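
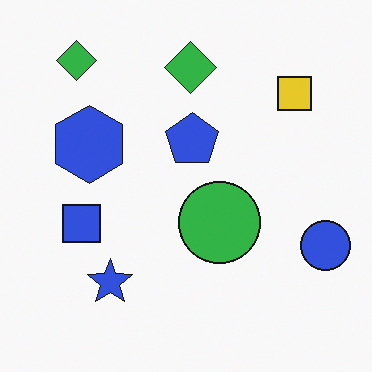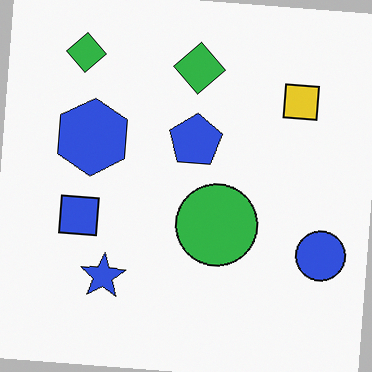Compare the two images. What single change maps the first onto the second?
The second image is the first rotated clockwise by a few degrees.

Every shape is tilted by the same angle and the image corners show triangular fill wedges — a whole-image rotation by a non-right angle.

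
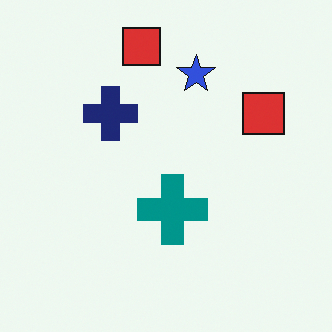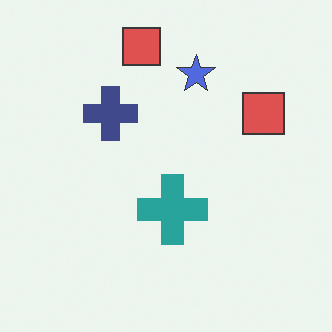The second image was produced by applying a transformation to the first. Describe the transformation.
The image was given slightly reduced contrast.

Tones are pushed toward mid-grey across the whole image — a global contrast change.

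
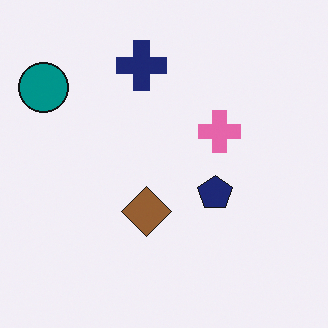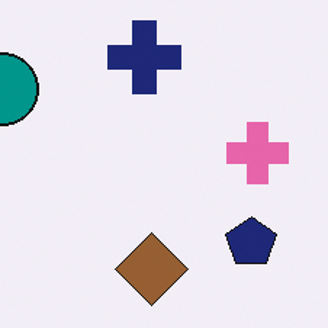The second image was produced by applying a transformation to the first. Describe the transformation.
This is the original image cropped to a modestly smaller region and rescaled.

The visible shapes are larger and the field of view is narrower; shapes near the original edges may be partly or wholly outside the frame — a crop-and-rescale.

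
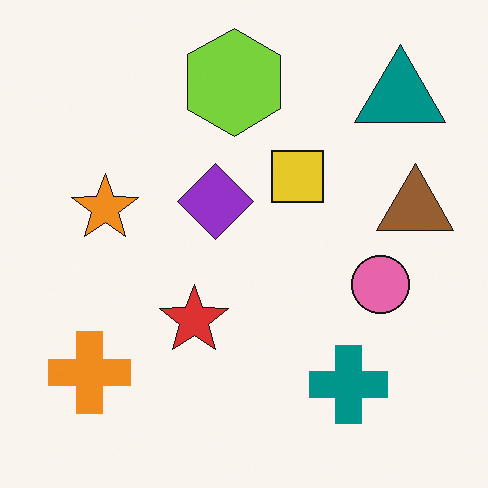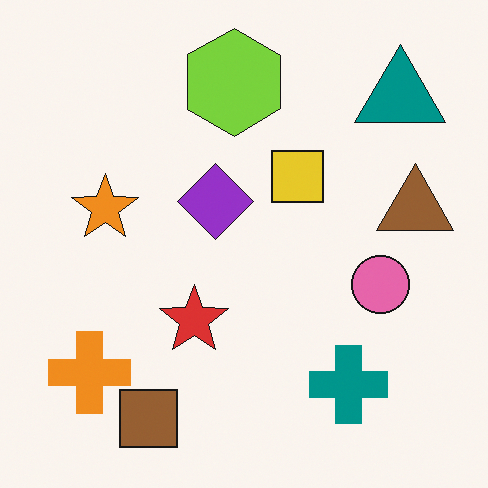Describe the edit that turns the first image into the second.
Overlaid with an additional brown square.

A brown square appears in the second image that is absent from the first.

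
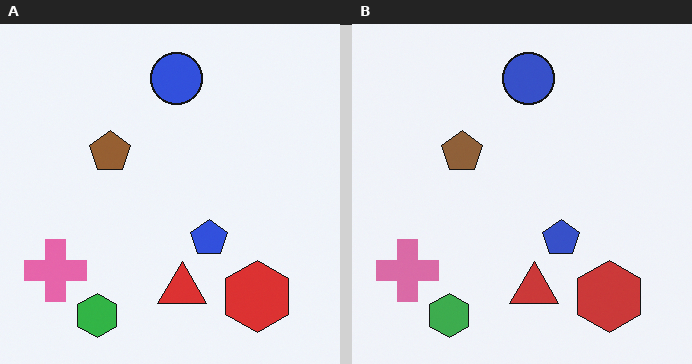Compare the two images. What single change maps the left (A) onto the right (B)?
The image was slightly desaturated.

All colors are more muted and greyish — a global saturation change.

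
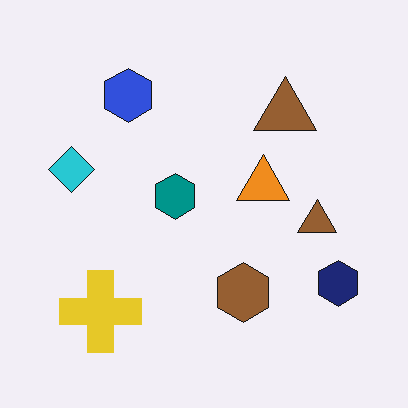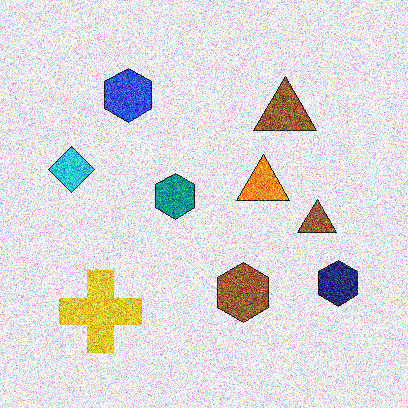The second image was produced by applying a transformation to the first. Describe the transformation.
It was degraded with strong gaussian noise.

Random speckle covers the whole image, including the flat background.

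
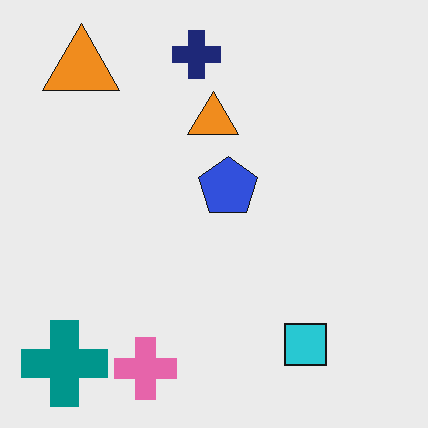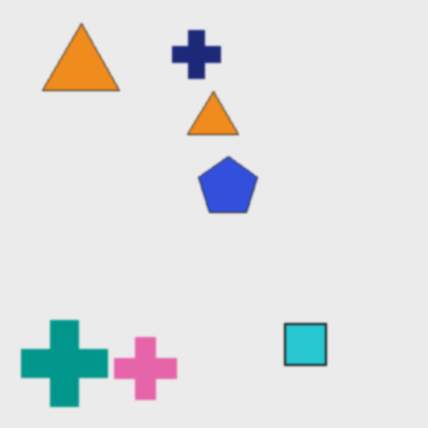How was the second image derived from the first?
It was slightly softened.

Shape edges and outlines are uniformly softened across the whole image.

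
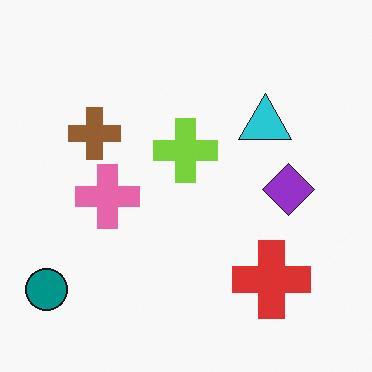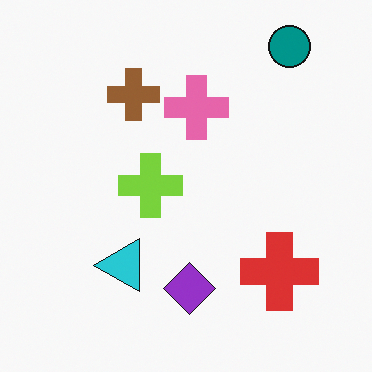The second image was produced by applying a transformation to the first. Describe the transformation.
Transposed (reflected across the top-left ↔ bottom-right diagonal).

Shapes have swapped their row and column positions — what was in the top-right is now in the bottom-left — a diagonal reflection.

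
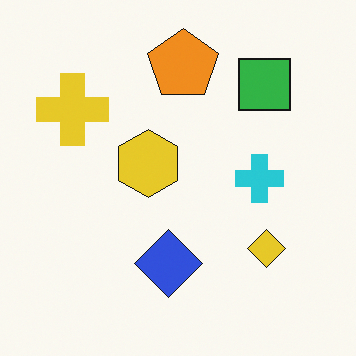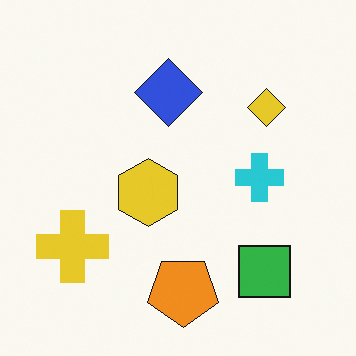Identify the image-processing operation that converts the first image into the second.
Flipped vertically (top ↔ bottom).

The orange pentagon is in the top of the first image and the bottom of the second — shapes on opposite sides of the horizontal midline have swapped in a mirror flip.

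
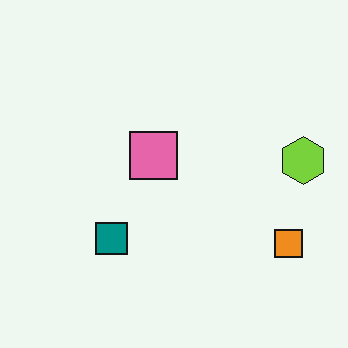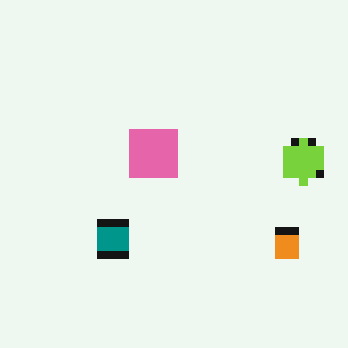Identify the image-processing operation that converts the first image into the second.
This is the original image moderately pixelated.

Shapes are reduced to large square blocks; fine edges and outlines are lost — a downscale-then-upscale (mosaic) effect.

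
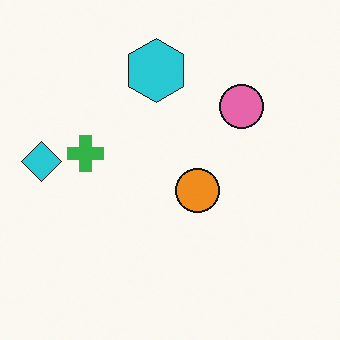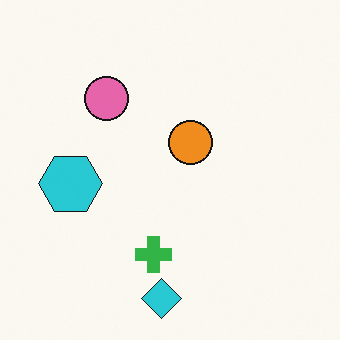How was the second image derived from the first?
The second image is the first rotated 90° counter-clockwise.

The cyan diamond sits in the left of the first image and the bottom of the second — consistent with a whole-image 90° counter-clockwise rotation.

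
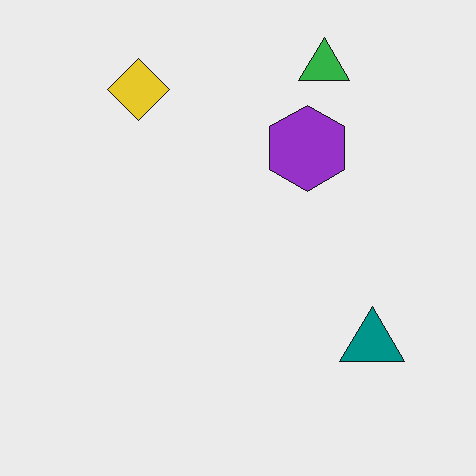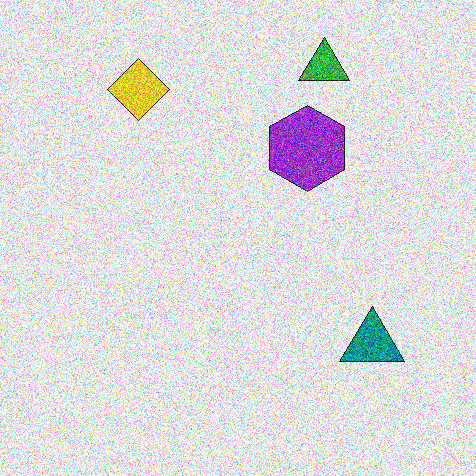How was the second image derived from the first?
The image was degraded with strong gaussian noise.

Random speckle covers the whole image, including the flat background.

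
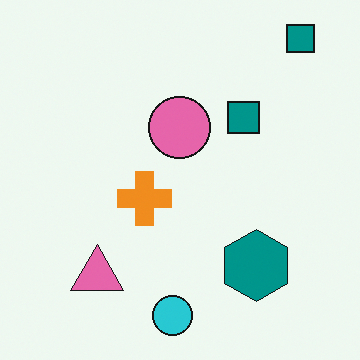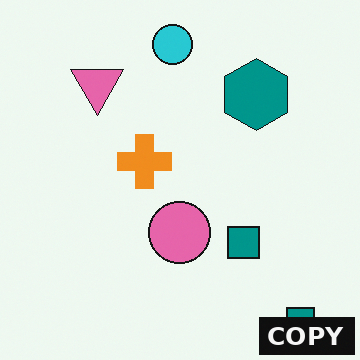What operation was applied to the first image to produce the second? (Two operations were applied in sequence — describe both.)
The image was flipped vertically (top ↔ bottom), then watermarked with the text "COPY" in the lower-right corner.

The cyan circle is in the bottom of the first image and the top of the second — shapes on opposite sides of the horizontal midline have swapped in a mirror flip. A dark label reading "COPY" appears in the lower-right corner.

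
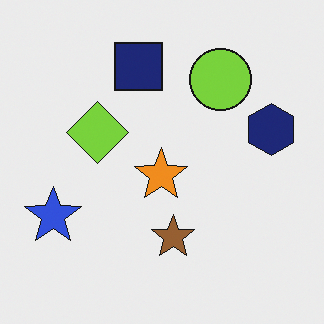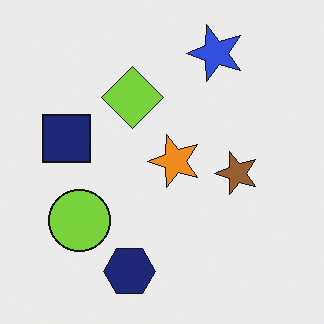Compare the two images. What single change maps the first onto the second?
The image was transposed (reflected across the top-left ↔ bottom-right diagonal).

Shapes have swapped their row and column positions — what was in the top-right is now in the bottom-left — a diagonal reflection.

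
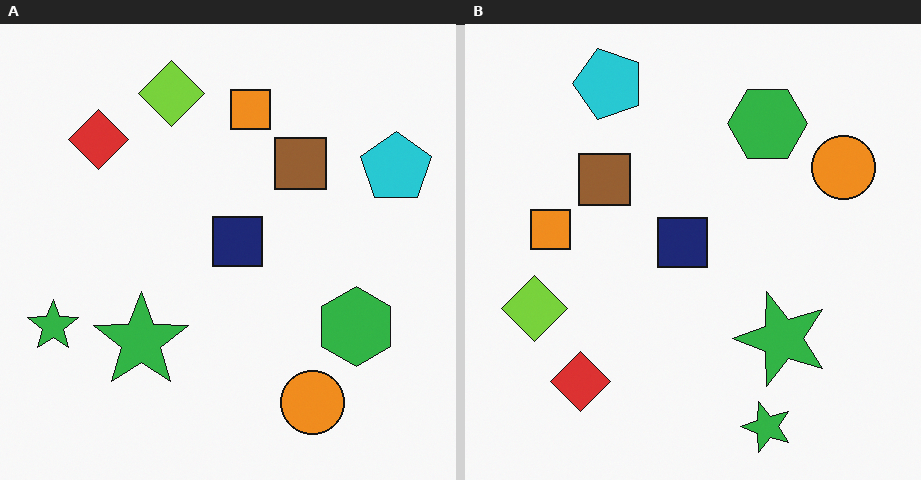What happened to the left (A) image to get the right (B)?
The transformation is: rotated 90° counter-clockwise.

The cyan pentagon sits in the top-right of the left (A) image and the top-left of the right (B) — consistent with a whole-image 90° counter-clockwise rotation.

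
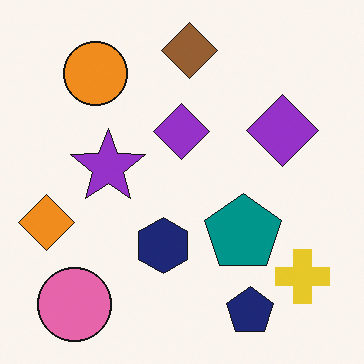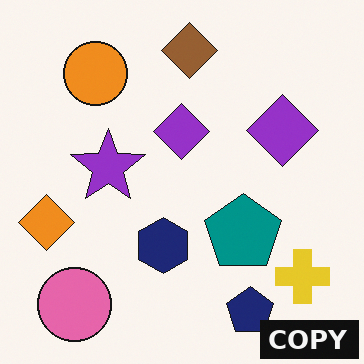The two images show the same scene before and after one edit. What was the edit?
It was watermarked with the text "COPY" in the lower-right corner.

A dark label reading "COPY" appears in the lower-right corner.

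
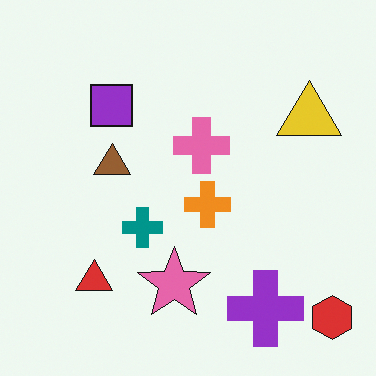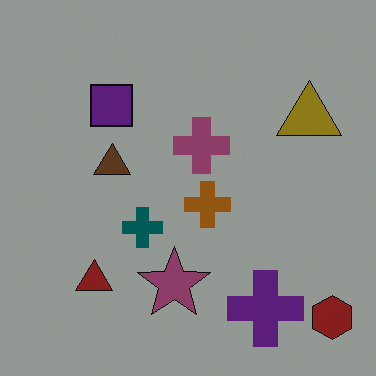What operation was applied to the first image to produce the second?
The transformation is: darkened a lot.

Every pixel — background and shapes alike — is uniformly darkened.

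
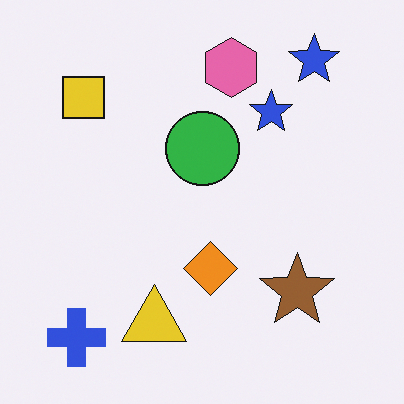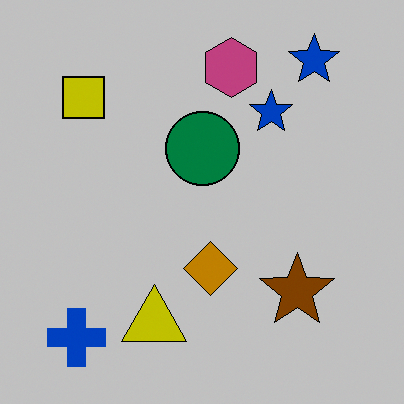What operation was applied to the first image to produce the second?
This is the original image aggressively posterized.

Each flat color has snapped to a coarser quantized level — most visibly, the near-white background has dropped to a flat grey.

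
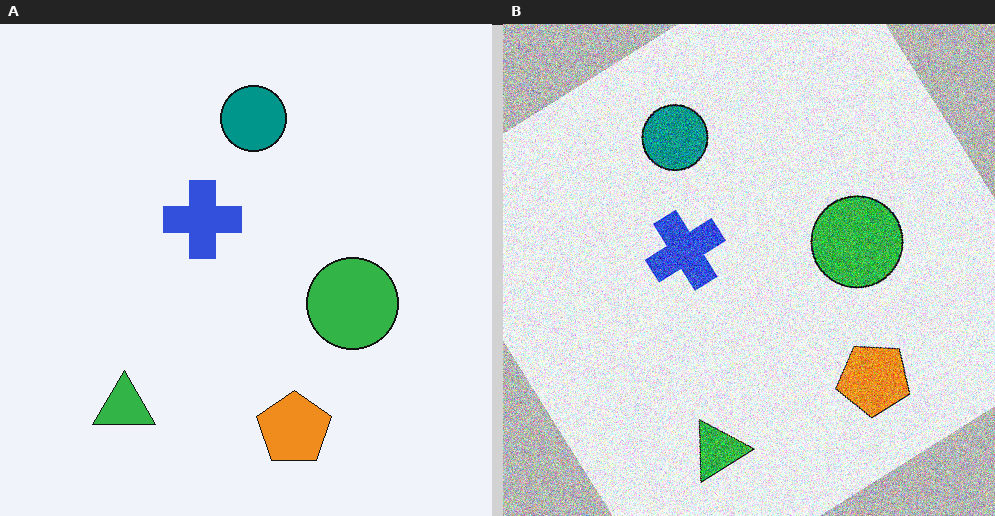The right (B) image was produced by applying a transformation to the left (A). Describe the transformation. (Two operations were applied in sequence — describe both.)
This is the original image rotated counter-clockwise by a large amount — several tens of degrees, then degraded with heavy additive noise.

Every shape is tilted by the same angle and the image corners show triangular fill wedges — a whole-image rotation by a non-right angle. Random speckle covers the whole image, including the flat background.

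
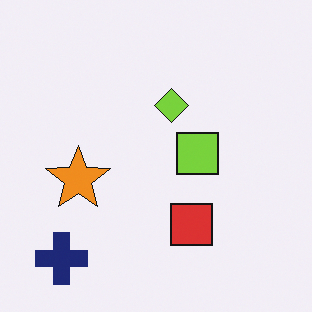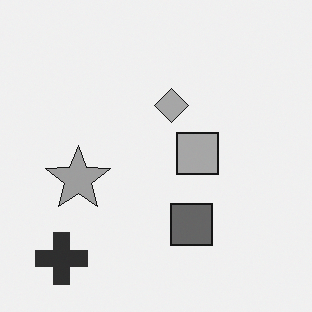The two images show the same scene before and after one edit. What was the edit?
Converted to grayscale.

All color is removed — every shape is now a shade of grey.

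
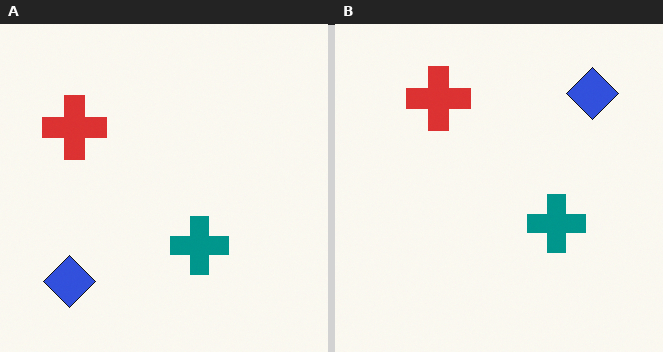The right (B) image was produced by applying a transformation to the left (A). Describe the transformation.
The right (B) image is the left (A) transposed (reflected across the top-left ↔ bottom-right diagonal).

Shapes have swapped their row and column positions — what was in the top-right is now in the bottom-left — a diagonal reflection.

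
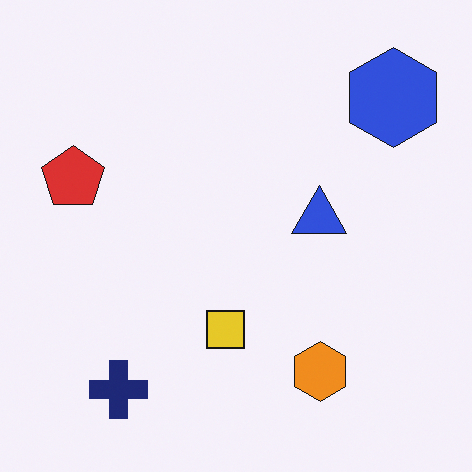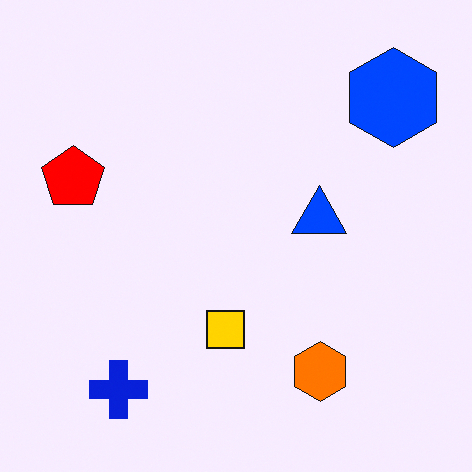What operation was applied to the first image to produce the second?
It was heavily oversaturated.

All colors are more vivid — a global saturation change.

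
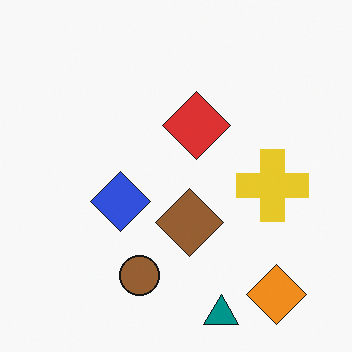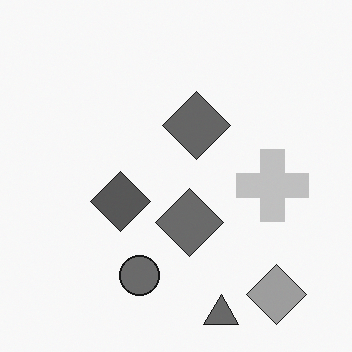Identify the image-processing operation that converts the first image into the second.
This is the original image converted to grayscale.

All color is removed — every shape is now a shade of grey.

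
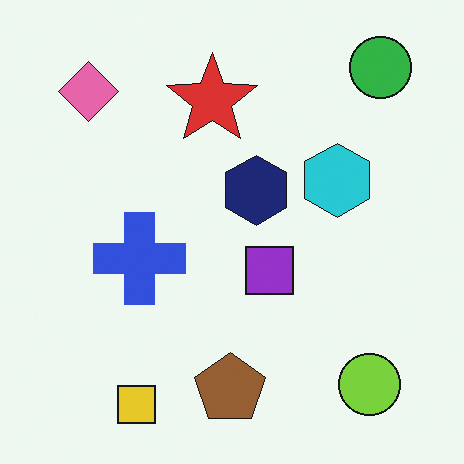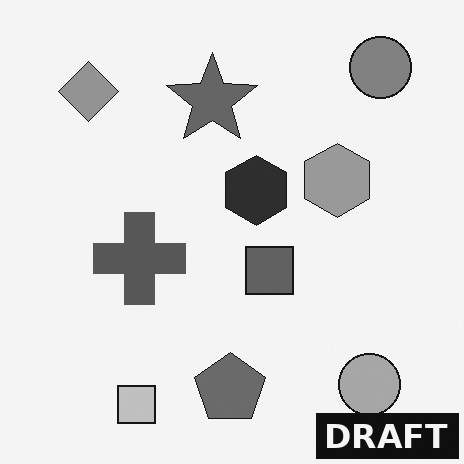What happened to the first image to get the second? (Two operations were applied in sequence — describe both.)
The transformation is: converted to grayscale, then watermarked with the text "DRAFT" in the lower-right corner.

All color is removed — every shape is now a shade of grey. A dark label reading "DRAFT" appears in the lower-right corner.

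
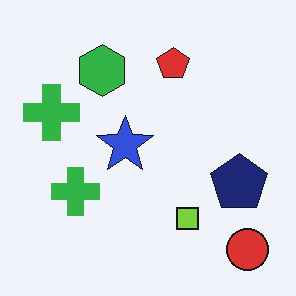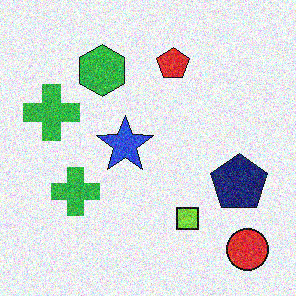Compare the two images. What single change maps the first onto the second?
This is the original image degraded with heavy additive noise.

Random speckle covers the whole image, including the flat background.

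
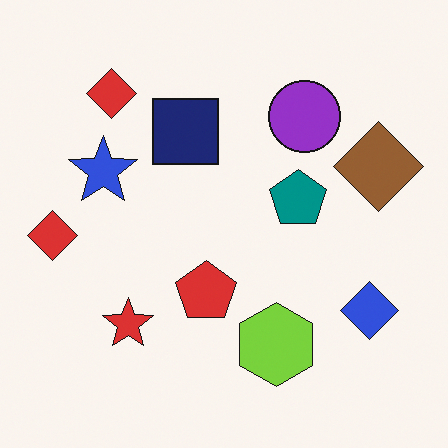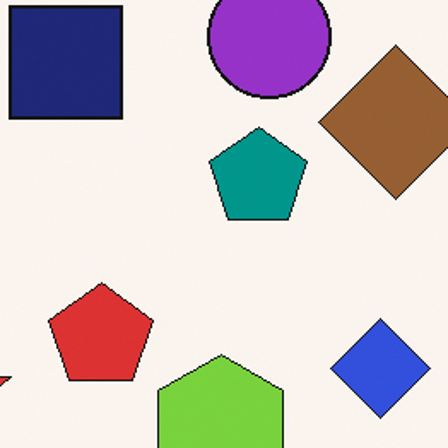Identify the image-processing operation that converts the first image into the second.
It was cropped to a noticeably smaller region and rescaled.

The visible shapes are larger and the field of view is narrower; shapes near the original edges may be partly or wholly outside the frame — a crop-and-rescale.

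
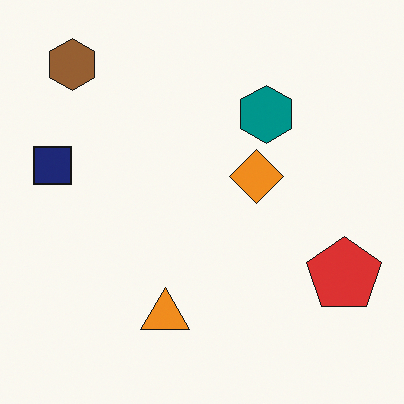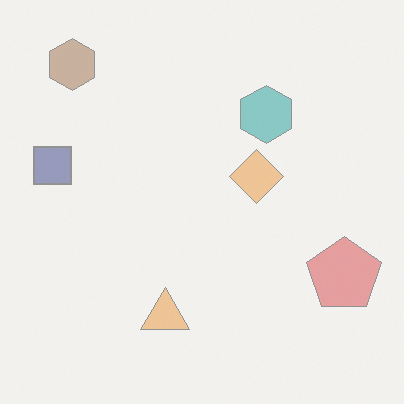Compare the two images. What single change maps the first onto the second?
The second image is the first washed out (contrast reduced).

Tones are pushed toward mid-grey across the whole image — a global contrast change.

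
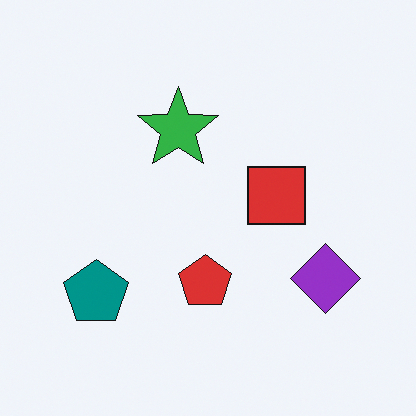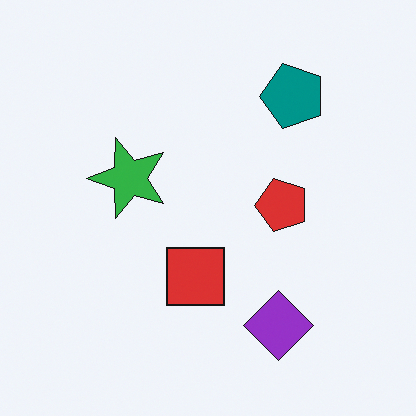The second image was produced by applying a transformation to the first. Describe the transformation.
The image was transposed (reflected across the top-left ↔ bottom-right diagonal).

Shapes have swapped their row and column positions — what was in the top-right is now in the bottom-left — a diagonal reflection.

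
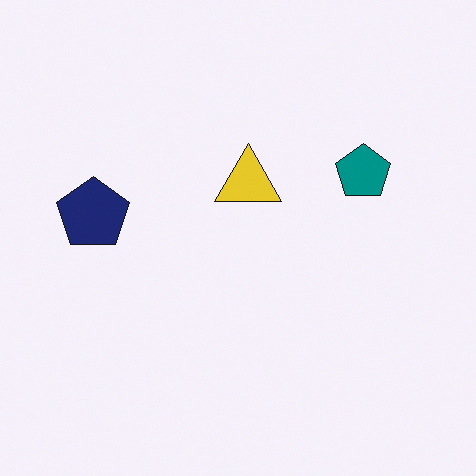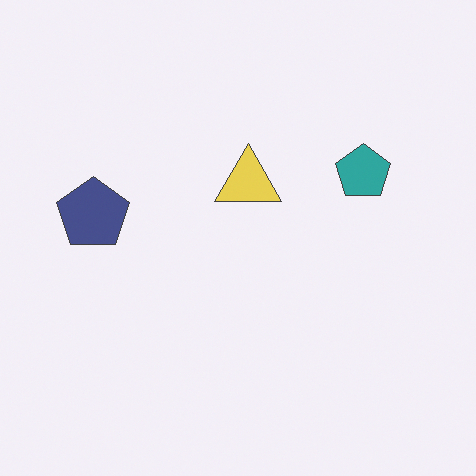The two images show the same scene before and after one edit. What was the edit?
The image was given slightly reduced contrast.

Tones are pushed toward mid-grey across the whole image — a global contrast change.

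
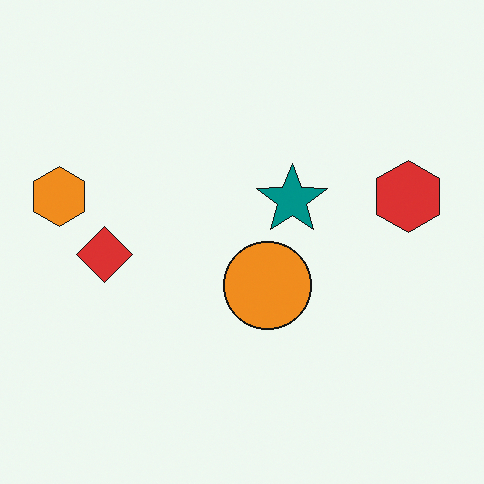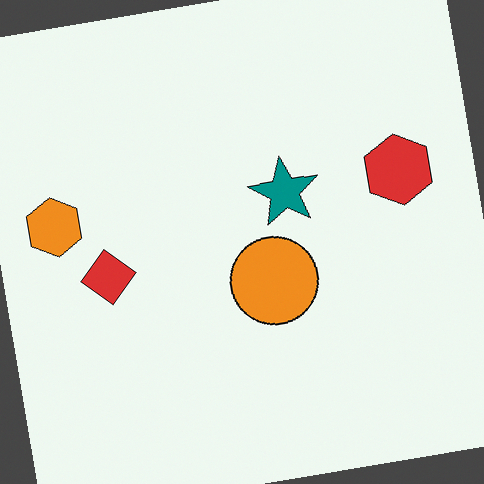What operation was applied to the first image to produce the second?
The transformation is: rotated counter-clockwise by a slight angle.

Every shape is tilted by the same angle and the image corners show triangular fill wedges — a whole-image rotation by a non-right angle.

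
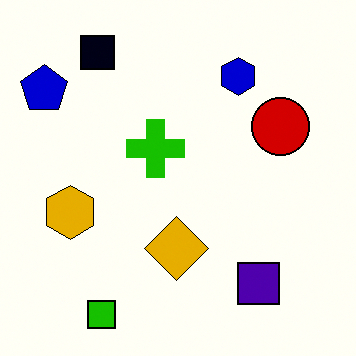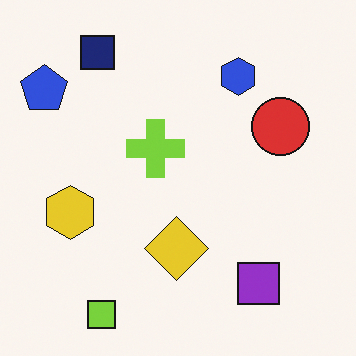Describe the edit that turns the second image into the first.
The first image is the second given much higher contrast.

Tones are pushed away from mid-grey across the whole image — a global contrast change.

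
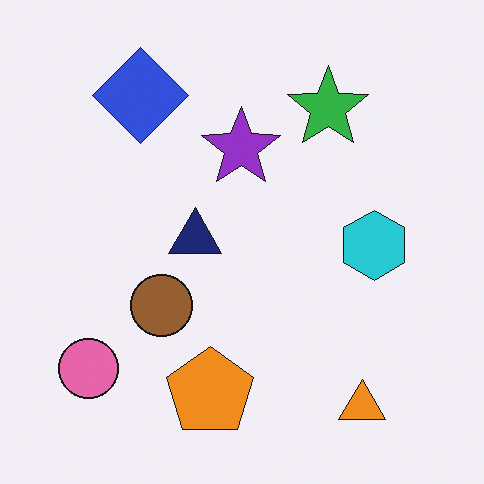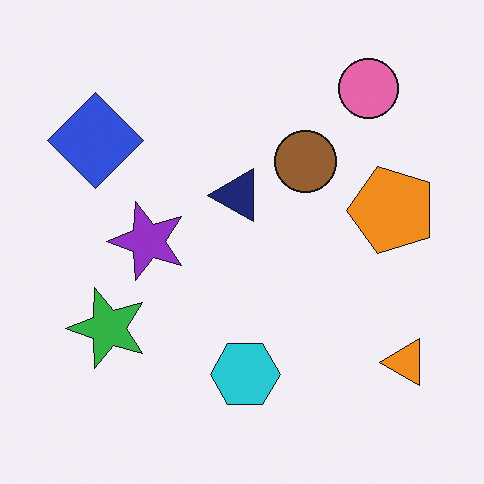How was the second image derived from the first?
The second image is the first transposed (reflected across the top-left ↔ bottom-right diagonal).

Shapes have swapped their row and column positions — what was in the top-right is now in the bottom-left — a diagonal reflection.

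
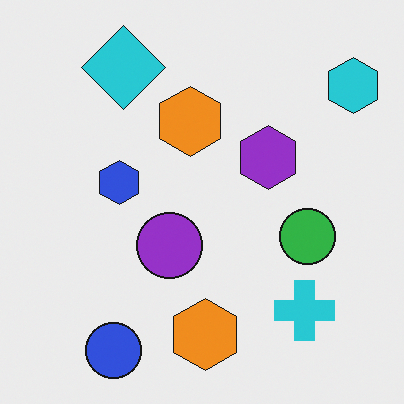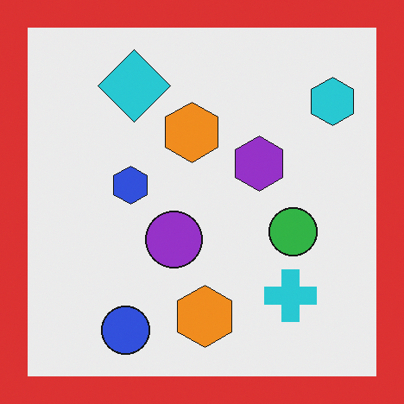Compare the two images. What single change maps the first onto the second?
The transformation is: framed with a red border.

A solid red frame runs around the edge of the second image, with the content slightly shrunk inside it.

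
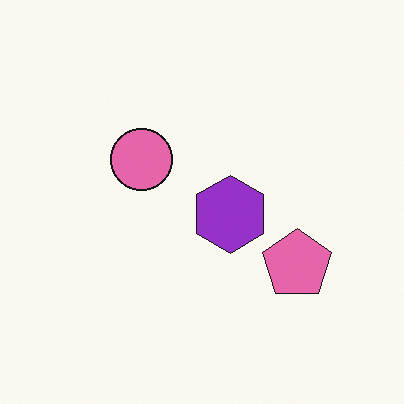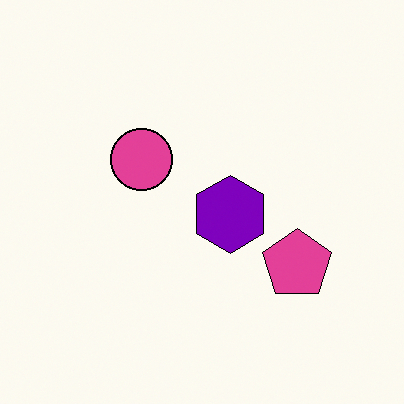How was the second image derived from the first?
The second image is the first given slightly increased contrast.

Tones are pushed away from mid-grey across the whole image — a global contrast change.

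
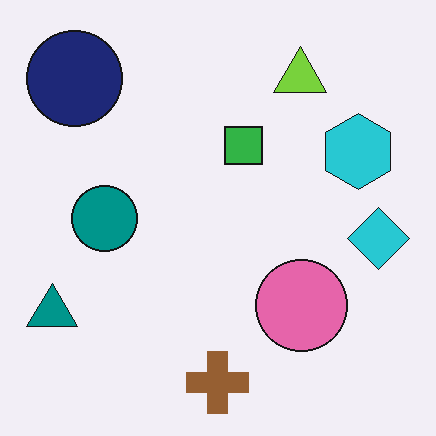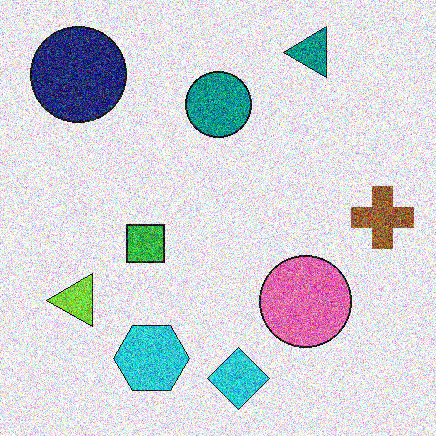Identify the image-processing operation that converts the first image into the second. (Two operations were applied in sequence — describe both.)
Transposed (reflected across the top-left ↔ bottom-right diagonal), then degraded with a thick layer of grain.

Shapes have swapped their row and column positions — what was in the top-right is now in the bottom-left — a diagonal reflection. Random speckle covers the whole image, including the flat background.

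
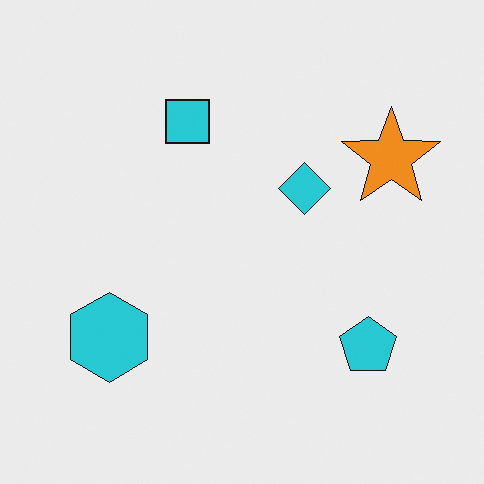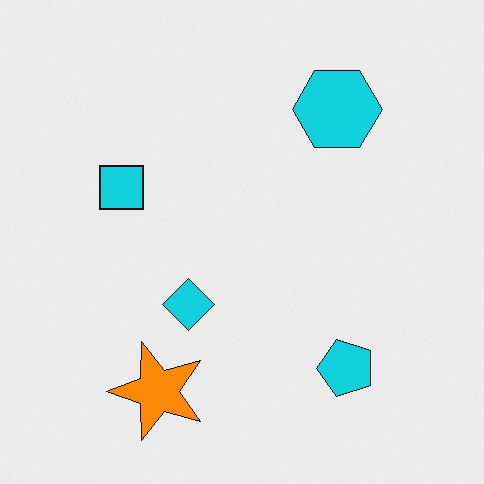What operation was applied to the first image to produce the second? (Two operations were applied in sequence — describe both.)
The transformation is: transposed (reflected across the top-left ↔ bottom-right diagonal), then slightly oversaturated.

Shapes have swapped their row and column positions — what was in the top-right is now in the bottom-left — a diagonal reflection. All colors are more vivid — a global saturation change.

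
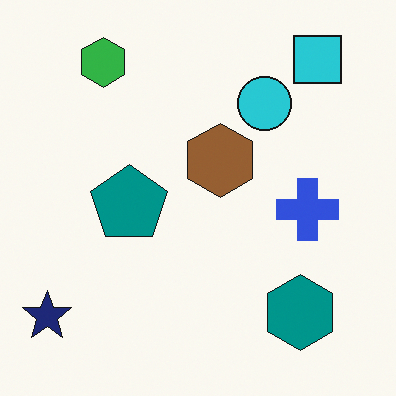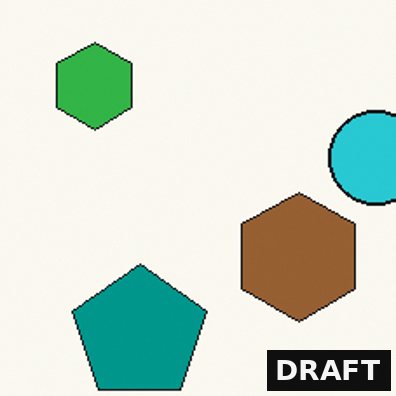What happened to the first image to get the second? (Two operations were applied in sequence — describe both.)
Cropped to a noticeably smaller region and rescaled, then watermarked with the text "DRAFT" in the lower-right corner.

The visible shapes are larger and the field of view is narrower; shapes near the original edges may be partly or wholly outside the frame — a crop-and-rescale. A dark label reading "DRAFT" appears in the lower-right corner.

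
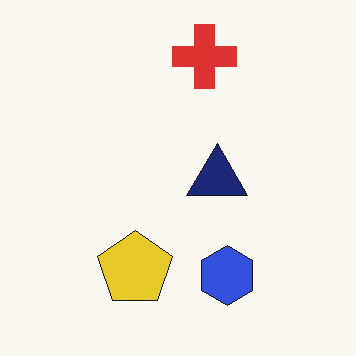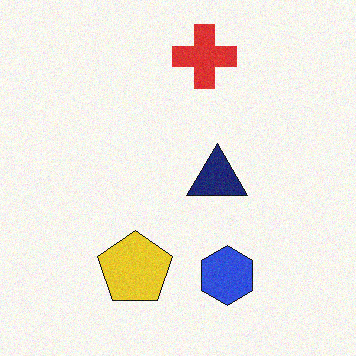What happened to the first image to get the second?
The image was degraded with light additive noise.

Random speckle covers the whole image, including the flat background.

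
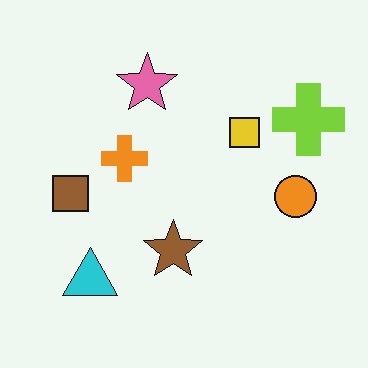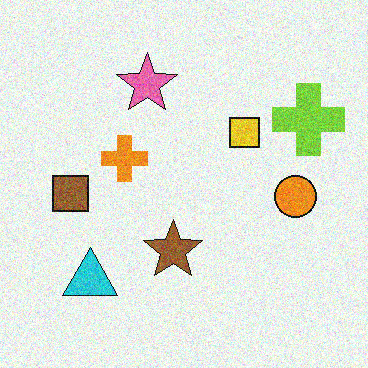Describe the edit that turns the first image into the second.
It was degraded with visible gaussian noise.

Random speckle covers the whole image, including the flat background.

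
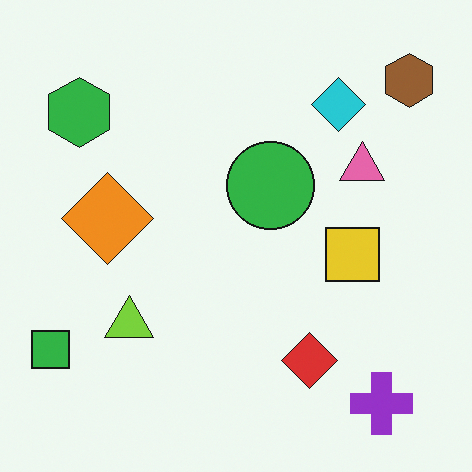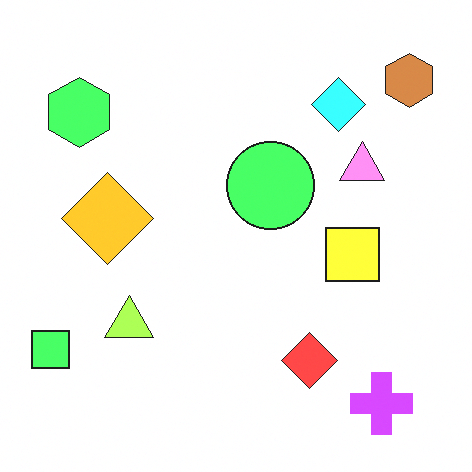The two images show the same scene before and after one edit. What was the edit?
The second image is the first brightened a lot.

Every pixel — background and shapes alike — is uniformly brightened.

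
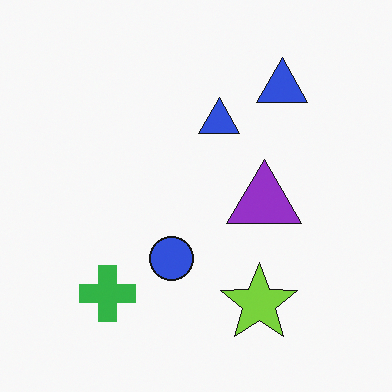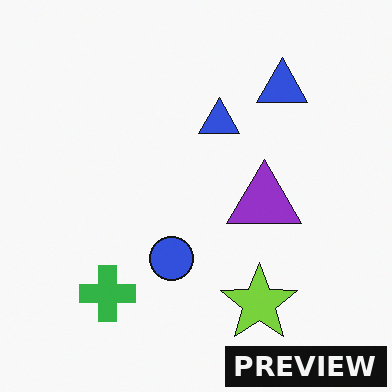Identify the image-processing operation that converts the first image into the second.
It was watermarked with the text "PREVIEW" in the lower-right corner.

A dark label reading "PREVIEW" appears in the lower-right corner.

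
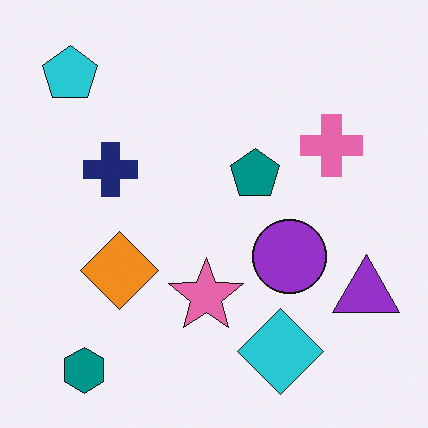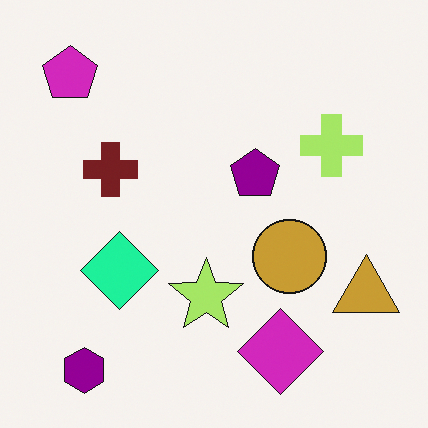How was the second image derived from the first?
The second image is the first hue-shifted noticeably.

Every shape's color has rotated by the same amount around the hue wheel — a uniform hue shift.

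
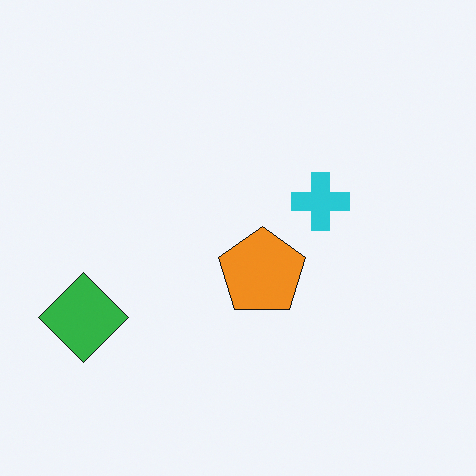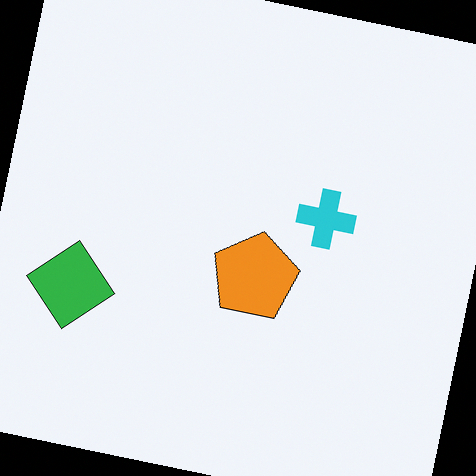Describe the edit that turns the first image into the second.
The image was rotated clockwise by a slight angle.

Every shape is tilted by the same angle and the image corners show triangular fill wedges — a whole-image rotation by a non-right angle.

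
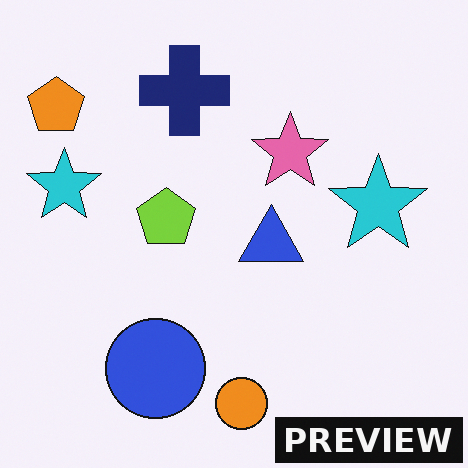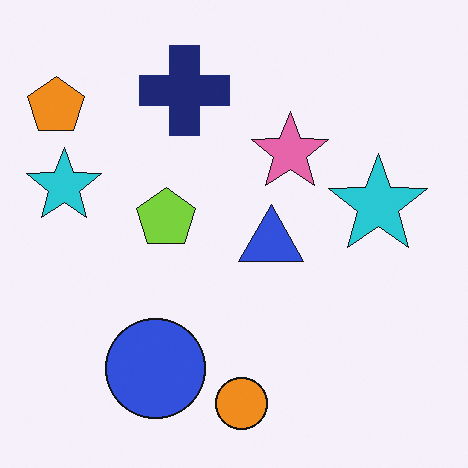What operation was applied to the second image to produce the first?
This is the original image watermarked with the text "PREVIEW" in the lower-right corner.

A dark label reading "PREVIEW" appears in the lower-right corner.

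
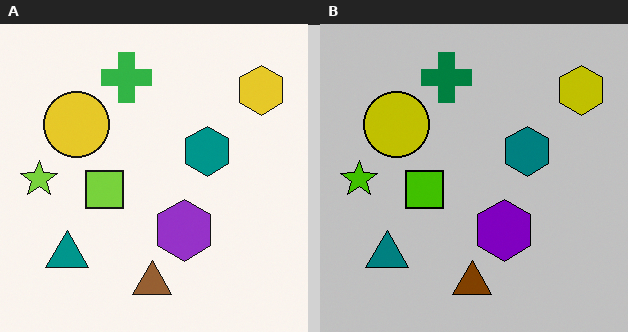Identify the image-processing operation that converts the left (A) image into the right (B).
The image was heavily posterized to just a handful of flat colors.

Each flat color has snapped to a coarser quantized level — most visibly, the near-white background has dropped to a flat grey.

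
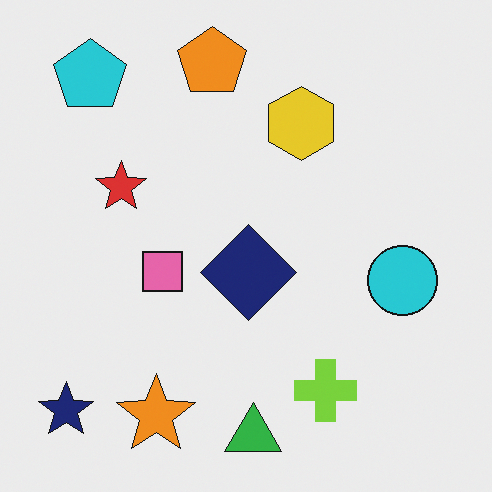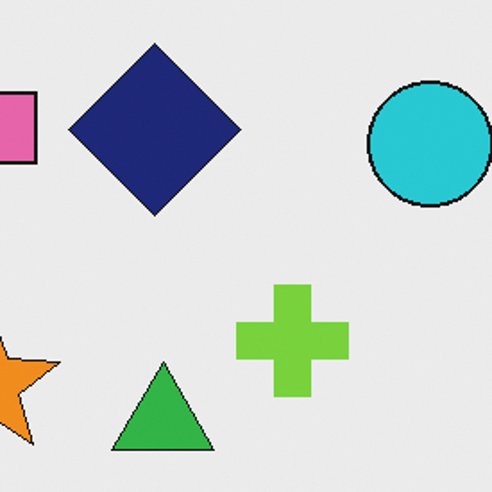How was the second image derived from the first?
The second image is the first cropped tightly and scaled back up.

The visible shapes are larger and the field of view is narrower; shapes near the original edges may be partly or wholly outside the frame — a crop-and-rescale.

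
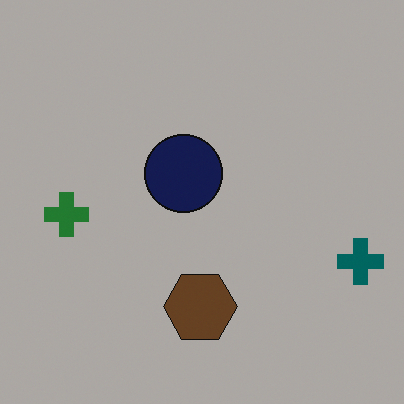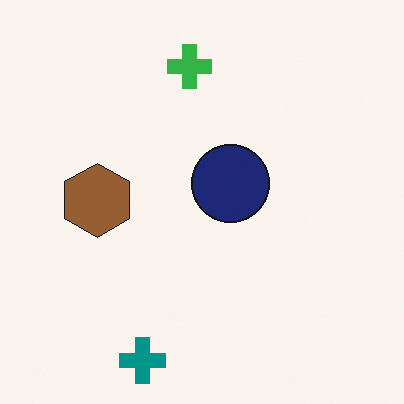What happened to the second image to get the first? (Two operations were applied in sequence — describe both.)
It was rotated 90° counter-clockwise, then darkened a lot.

The teal cross sits in the bottom of the second image and the right of the first — consistent with a whole-image 90° counter-clockwise rotation. Every pixel — background and shapes alike — is uniformly darkened.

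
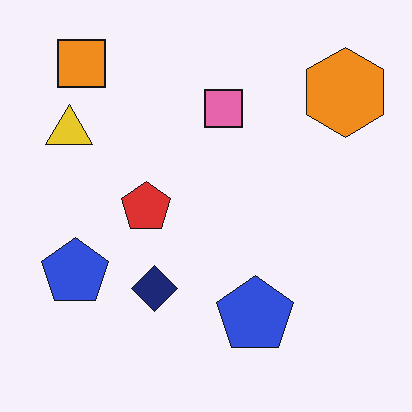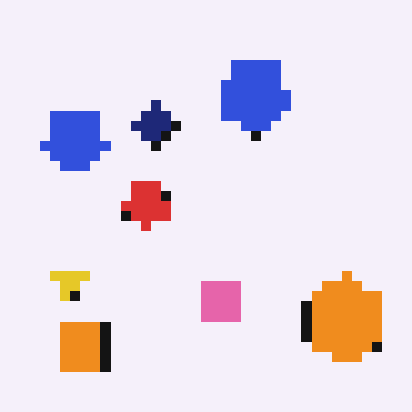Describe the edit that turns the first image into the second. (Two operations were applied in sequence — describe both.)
This is the original image flipped vertically (top ↔ bottom), then heavily pixelated into large blocks.

The orange square is in the top-left of the first image and the bottom-left of the second — shapes on opposite sides of the horizontal midline have swapped in a mirror flip. Shapes are reduced to large square blocks; fine edges and outlines are lost — a downscale-then-upscale (mosaic) effect.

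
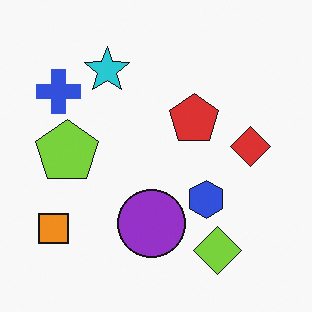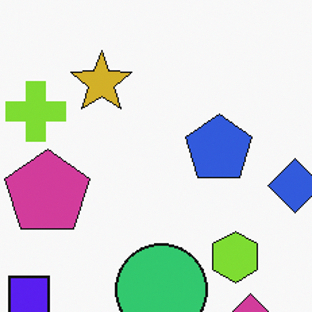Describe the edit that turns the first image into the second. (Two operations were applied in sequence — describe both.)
The second image is the first cropped slightly and scaled back up, then hue-shifted by a large amount.

The visible shapes are larger and the field of view is narrower; shapes near the original edges may be partly or wholly outside the frame — a crop-and-rescale. Every shape's color has rotated by the same amount around the hue wheel — a uniform hue shift.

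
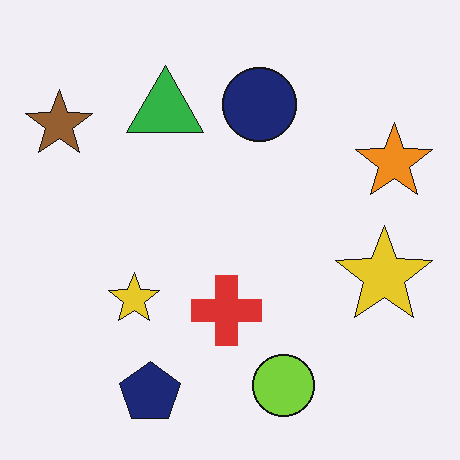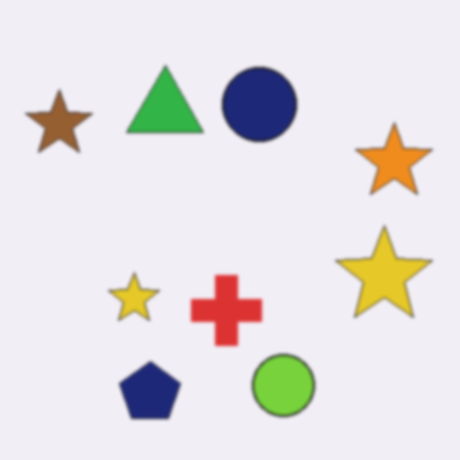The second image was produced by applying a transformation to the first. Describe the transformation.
Given a subtle gaussian blur.

Shape edges and outlines are uniformly softened across the whole image.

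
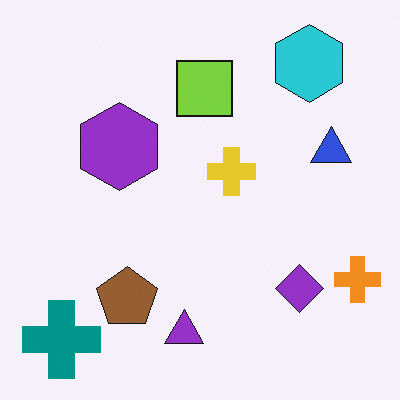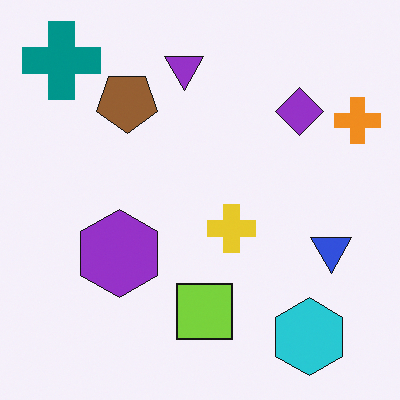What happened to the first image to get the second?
It was flipped vertically (top ↔ bottom).

The teal cross is in the bottom-left of the first image and the top-left of the second — shapes on opposite sides of the horizontal midline have swapped in a mirror flip.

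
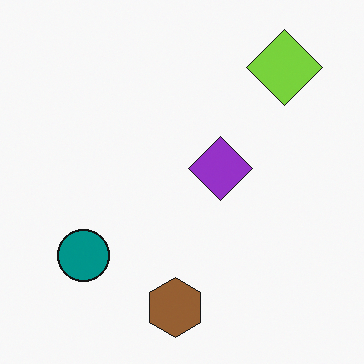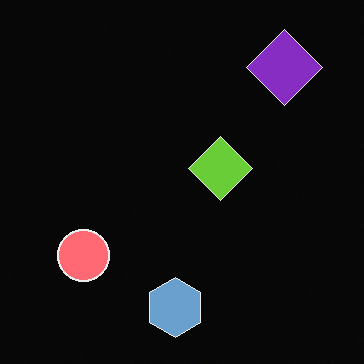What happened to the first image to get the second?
It was color-inverted (negative).

The light background has become dark and every shape's color is its complement — a photographic negative.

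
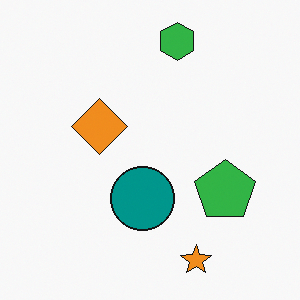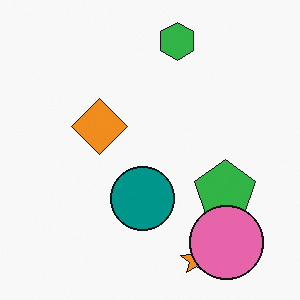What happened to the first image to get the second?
It was overlaid with an additional pink circle.

A pink circle appears in the second image that is absent from the first.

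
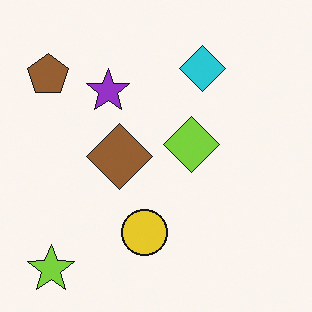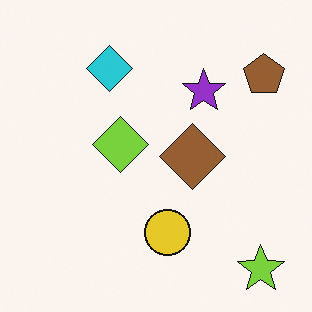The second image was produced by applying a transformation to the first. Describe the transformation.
This is the original image flipped horizontally (left ↔ right).

The brown pentagon is in the top-left of the first image and the top-right of the second — shapes on opposite sides of the vertical midline have swapped in a mirror flip.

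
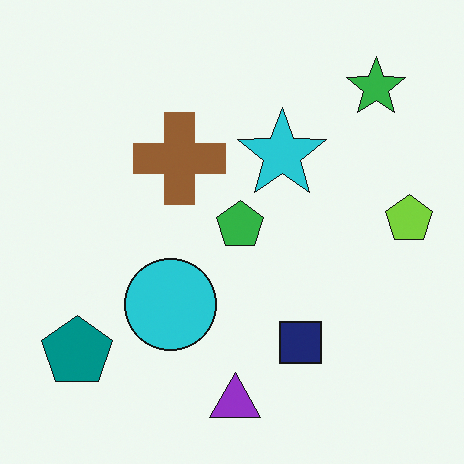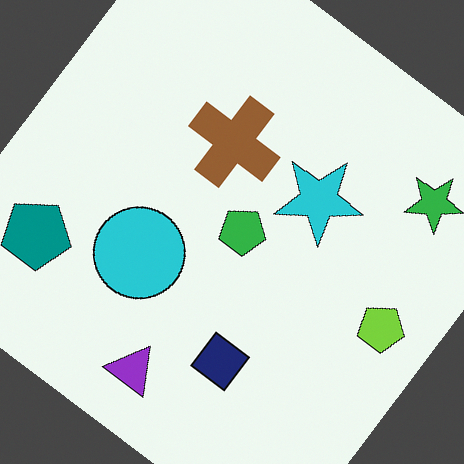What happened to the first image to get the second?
The image was rotated clockwise by a large amount — several tens of degrees.

Every shape is tilted by the same angle and the image corners show triangular fill wedges — a whole-image rotation by a non-right angle.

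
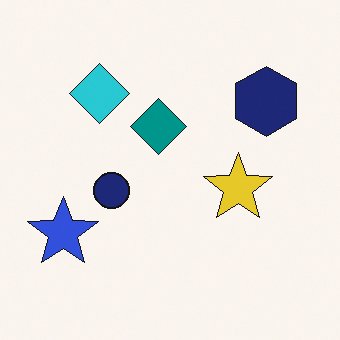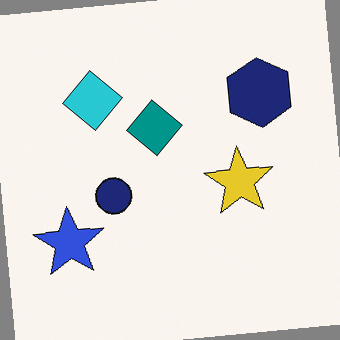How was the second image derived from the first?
The image was rotated counter-clockwise by a few degrees.

Every shape is tilted by the same angle and the image corners show triangular fill wedges — a whole-image rotation by a non-right angle.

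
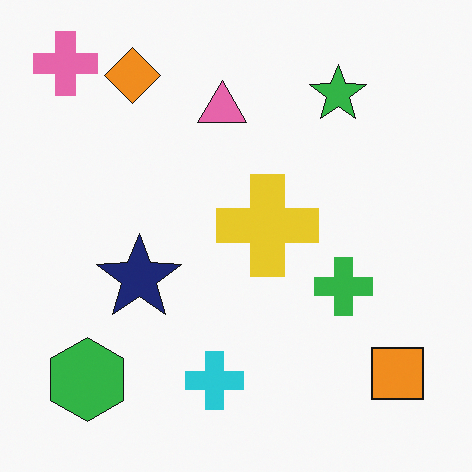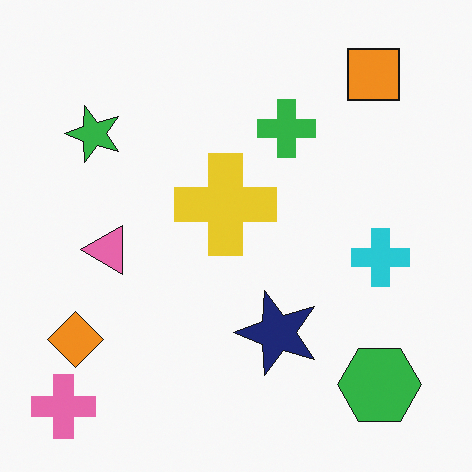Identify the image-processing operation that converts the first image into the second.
It was rotated 90° counter-clockwise.

The pink cross sits in the top-left of the first image and the bottom-left of the second — consistent with a whole-image 90° counter-clockwise rotation.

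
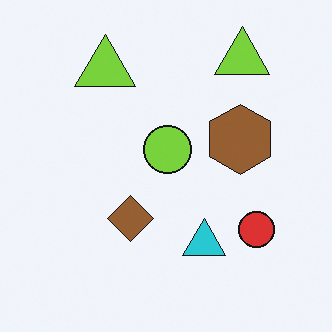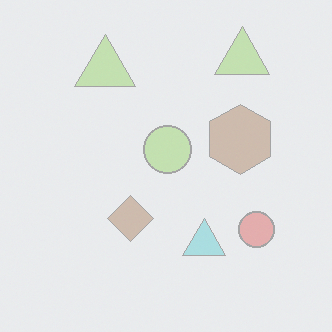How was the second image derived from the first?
It was given much lower contrast.

Tones are pushed toward mid-grey across the whole image — a global contrast change.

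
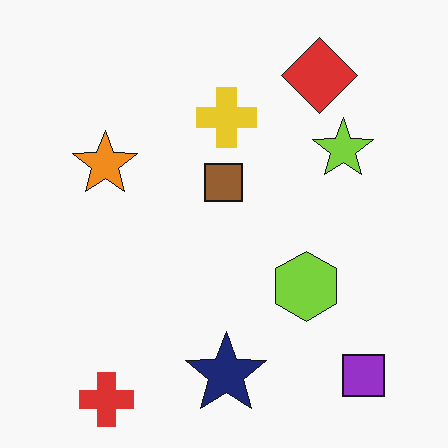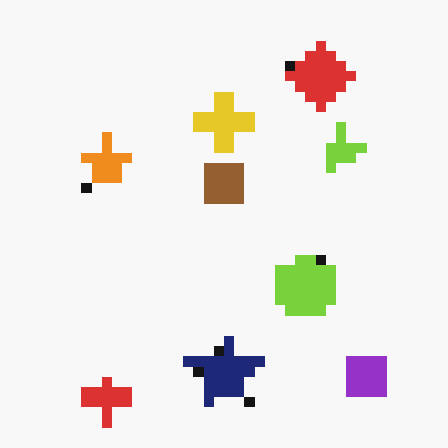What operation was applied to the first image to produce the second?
The image was coarsely pixelated.

Shapes are reduced to large square blocks; fine edges and outlines are lost — a downscale-then-upscale (mosaic) effect.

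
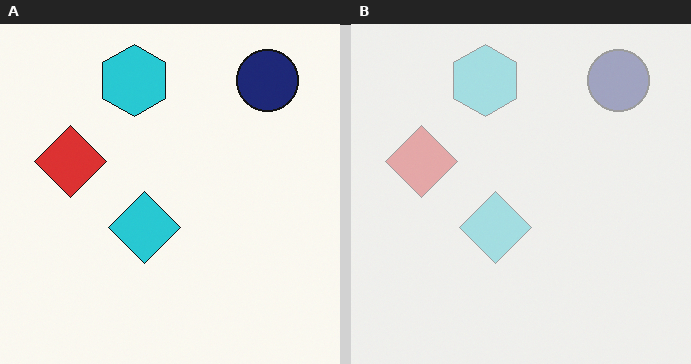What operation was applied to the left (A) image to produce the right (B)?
It was washed out (contrast reduced).

Tones are pushed toward mid-grey across the whole image — a global contrast change.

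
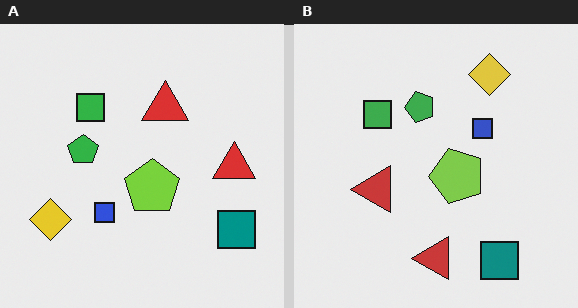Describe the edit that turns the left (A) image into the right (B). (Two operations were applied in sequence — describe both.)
The transformation is: transposed (reflected across the top-left ↔ bottom-right diagonal), then slightly desaturated.

Shapes have swapped their row and column positions — what was in the top-right is now in the bottom-left — a diagonal reflection. All colors are more muted and greyish — a global saturation change.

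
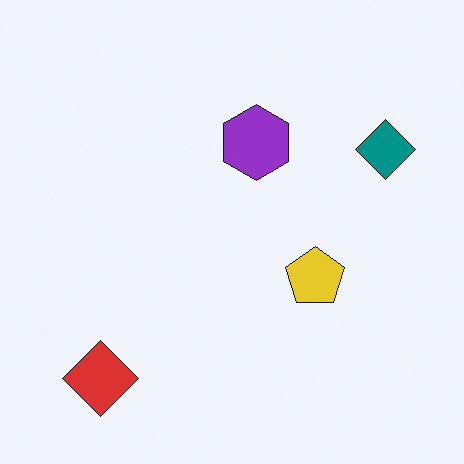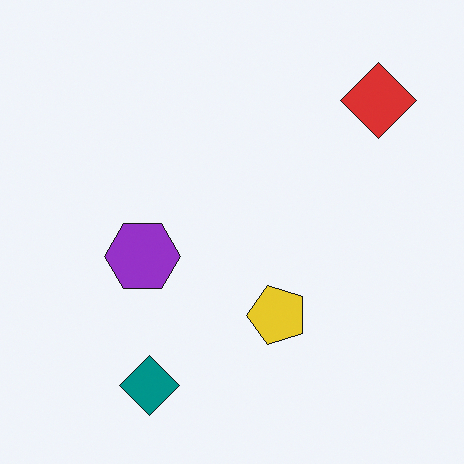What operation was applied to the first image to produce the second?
It was transposed (reflected across the top-left ↔ bottom-right diagonal).

Shapes have swapped their row and column positions — what was in the top-right is now in the bottom-left — a diagonal reflection.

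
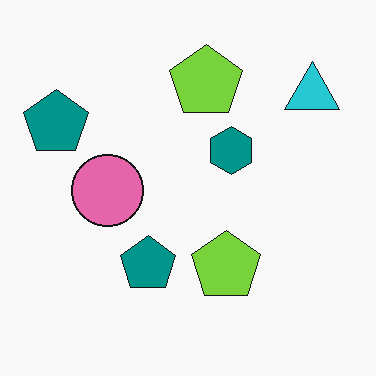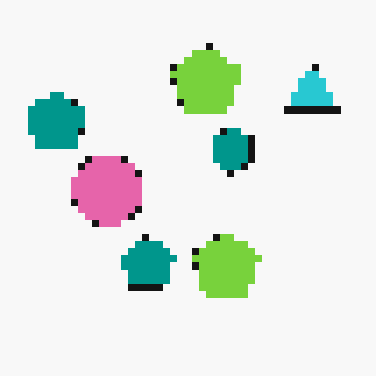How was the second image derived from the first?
The second image is the first moderately pixelated.

Shapes are reduced to large square blocks; fine edges and outlines are lost — a downscale-then-upscale (mosaic) effect.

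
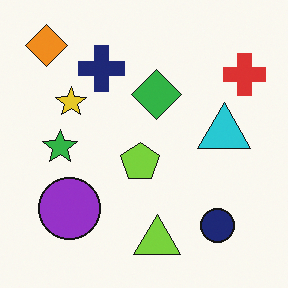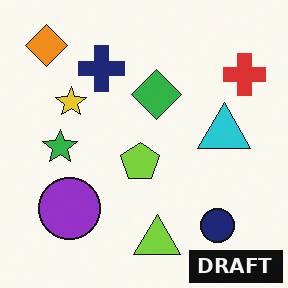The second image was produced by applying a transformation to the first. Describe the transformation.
The second image is the first watermarked with the text "DRAFT" in the lower-right corner.

A dark label reading "DRAFT" appears in the lower-right corner.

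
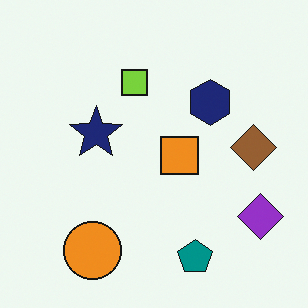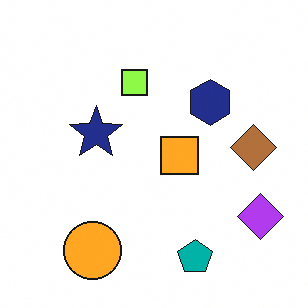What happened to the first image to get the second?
The image was slightly brightened.

Every pixel — background and shapes alike — is uniformly brightened.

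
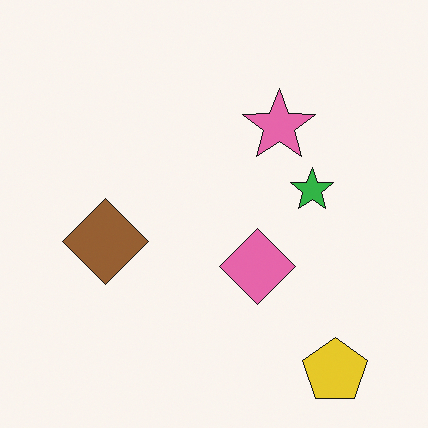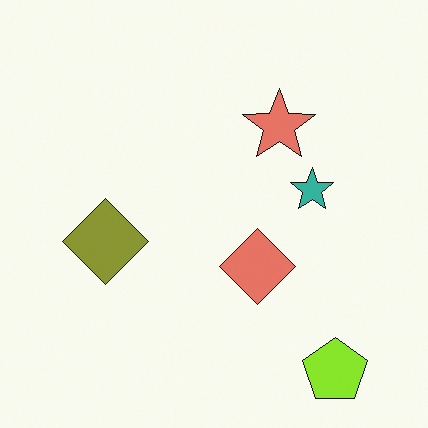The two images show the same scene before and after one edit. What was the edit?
The image was hue-shifted slightly.

Every shape's color has rotated by the same amount around the hue wheel — a uniform hue shift.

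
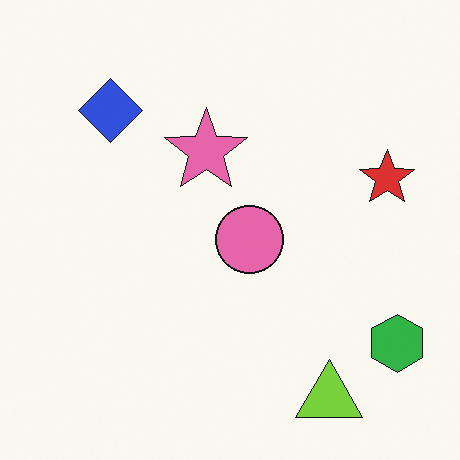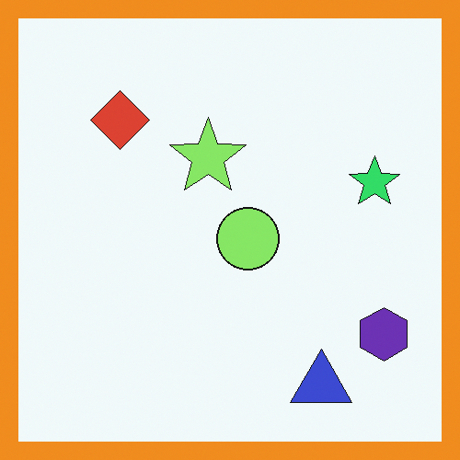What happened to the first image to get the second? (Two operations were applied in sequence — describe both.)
Hue-shifted by a moderate amount, then framed with a orange border.

Every shape's color has rotated by the same amount around the hue wheel — a uniform hue shift. A solid orange frame runs around the edge of the second image, with the content slightly shrunk inside it.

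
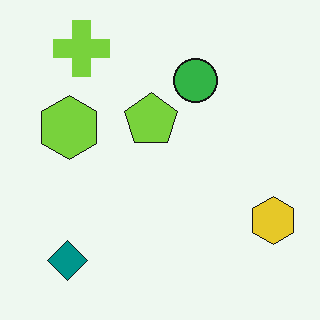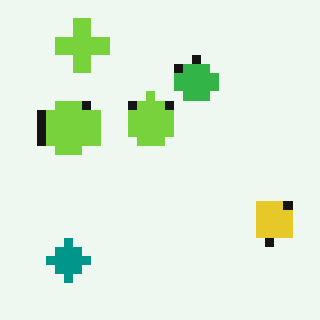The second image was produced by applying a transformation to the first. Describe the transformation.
This is the original image coarsely pixelated.

Shapes are reduced to large square blocks; fine edges and outlines are lost — a downscale-then-upscale (mosaic) effect.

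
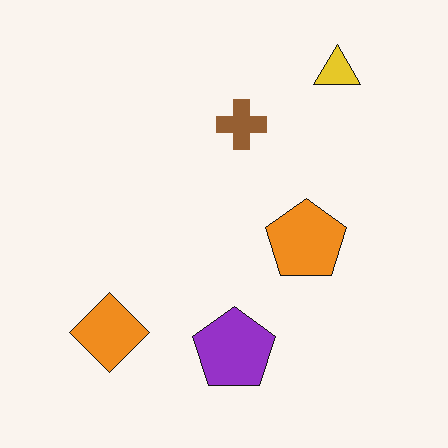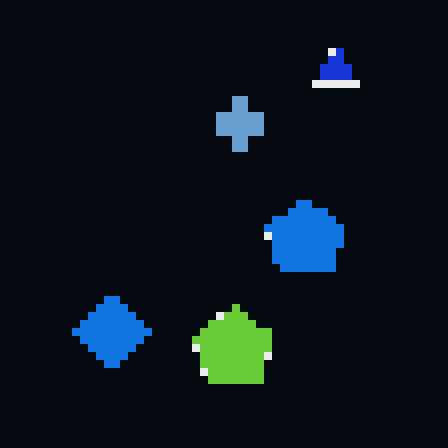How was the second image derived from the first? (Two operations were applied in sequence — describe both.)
The transformation is: color-inverted (negative), then moderately pixelated.

The light background has become dark and every shape's color is its complement — a photographic negative. Shapes are reduced to large square blocks; fine edges and outlines are lost — a downscale-then-upscale (mosaic) effect.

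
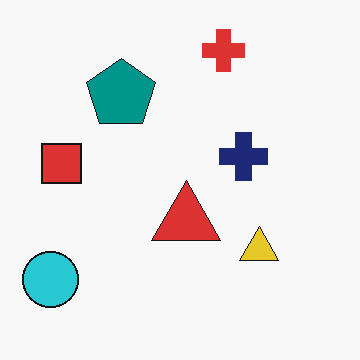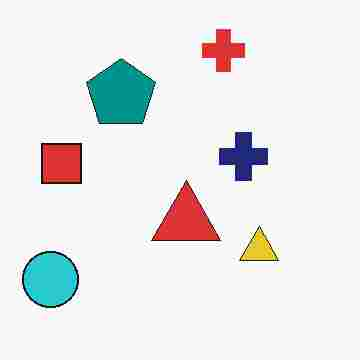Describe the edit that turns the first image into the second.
This is the original image degraded with heavy JPEG compression.

Blocky 8×8 compression artifacts appear around shape edges and the flat background shows ringing — characteristic JPEG degradation.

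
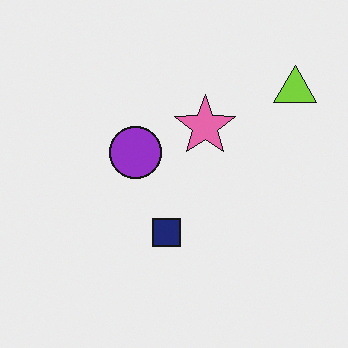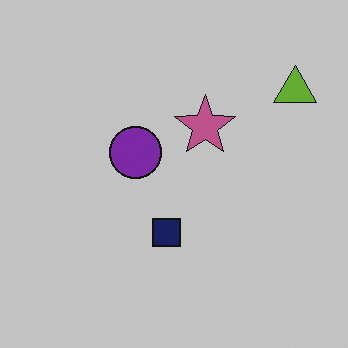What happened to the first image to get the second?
The image was slightly darkened.

Every pixel — background and shapes alike — is uniformly darkened.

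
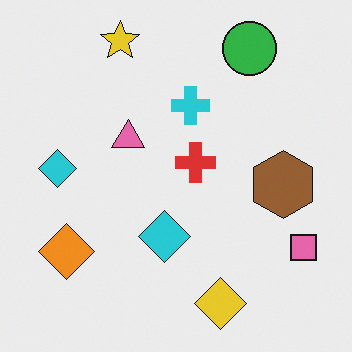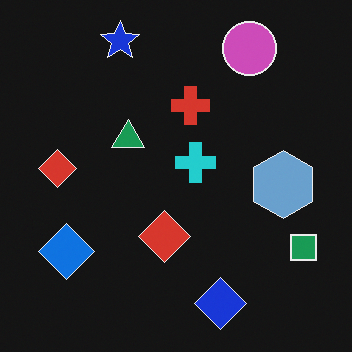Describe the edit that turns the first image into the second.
The transformation is: color-inverted (negative).

The light background has become dark and every shape's color is its complement — a photographic negative.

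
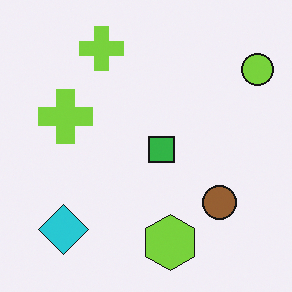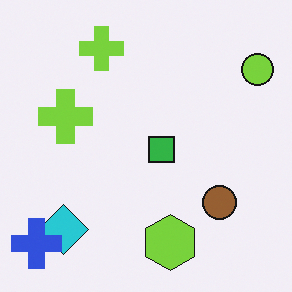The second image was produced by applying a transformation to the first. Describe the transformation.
It was overlaid with an additional blue cross.

A blue cross appears in the second image that is absent from the first.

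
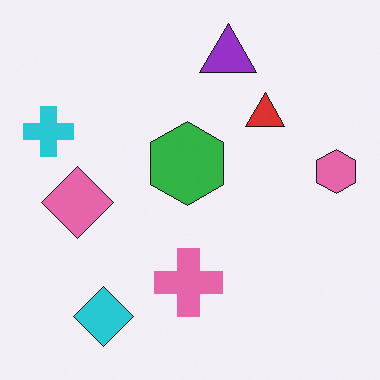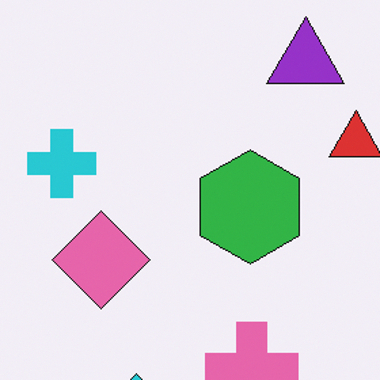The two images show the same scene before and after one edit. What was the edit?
This is the original image cropped slightly and scaled back up.

The visible shapes are larger and the field of view is narrower; shapes near the original edges may be partly or wholly outside the frame — a crop-and-rescale.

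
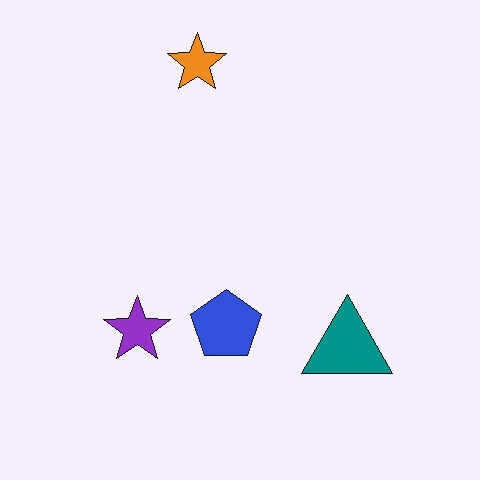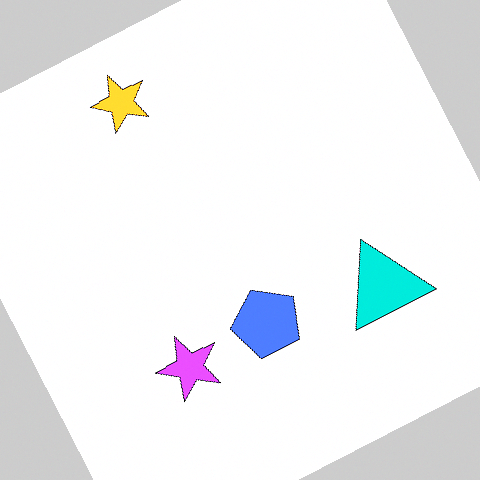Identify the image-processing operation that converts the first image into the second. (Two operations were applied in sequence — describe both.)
The transformation is: rotated counter-clockwise by a clearly visible amount, then substantially brightened.

Every shape is tilted by the same angle and the image corners show triangular fill wedges — a whole-image rotation by a non-right angle. Every pixel — background and shapes alike — is uniformly brightened.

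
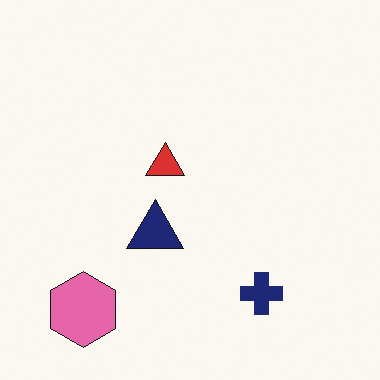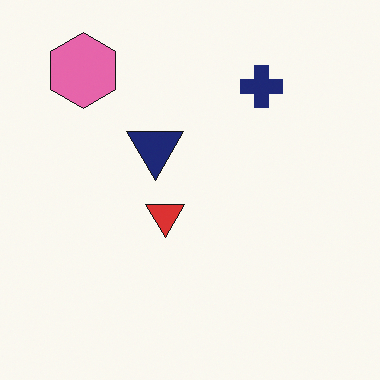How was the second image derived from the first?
The transformation is: flipped vertically (top ↔ bottom).

The pink hexagon is in the bottom-left of the first image and the top-left of the second — shapes on opposite sides of the horizontal midline have swapped in a mirror flip.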